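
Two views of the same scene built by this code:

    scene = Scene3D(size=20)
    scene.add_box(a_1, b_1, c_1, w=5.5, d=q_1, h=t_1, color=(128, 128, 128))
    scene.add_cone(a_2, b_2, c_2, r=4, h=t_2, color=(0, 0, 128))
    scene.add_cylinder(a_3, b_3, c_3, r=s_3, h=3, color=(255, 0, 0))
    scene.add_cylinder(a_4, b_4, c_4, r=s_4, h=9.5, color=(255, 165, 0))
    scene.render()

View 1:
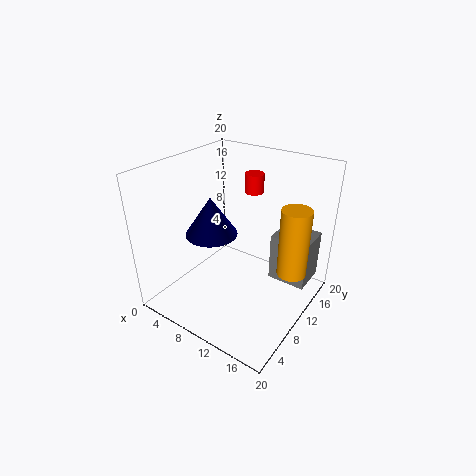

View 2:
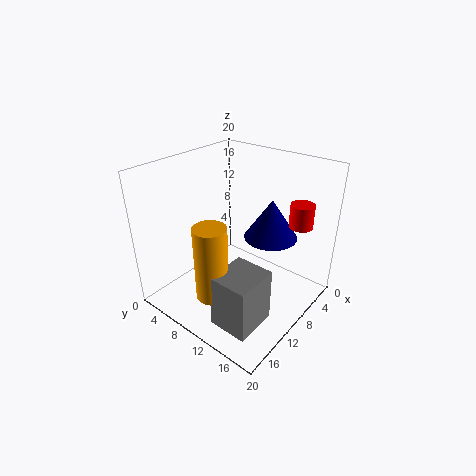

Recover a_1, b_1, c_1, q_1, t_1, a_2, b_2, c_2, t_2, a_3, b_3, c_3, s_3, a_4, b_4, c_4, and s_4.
a_1 = 13.5, b_1 = 13, c_1 = 3, q_1 = 5, t_1 = 7, a_2 = 4, b_2 = 11.5, c_2 = 8, t_2 = 6, a_3 = 7.5, b_3 = 18, c_3 = 13.5, s_3 = 1.5, a_4 = 17.5, b_4 = 12, c_4 = 6, s_4 = 2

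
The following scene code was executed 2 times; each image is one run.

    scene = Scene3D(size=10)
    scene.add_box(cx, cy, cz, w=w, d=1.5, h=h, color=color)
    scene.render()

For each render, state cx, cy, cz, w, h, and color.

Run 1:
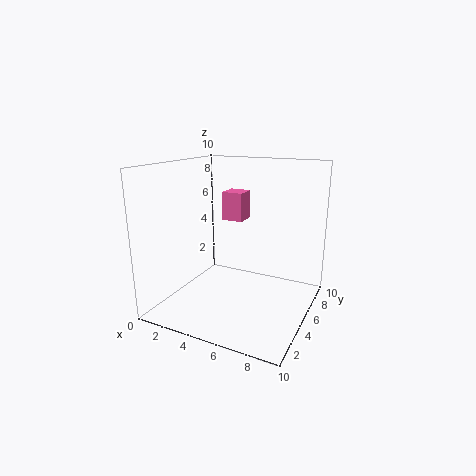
cx = 3.5, cy = 5.5, cz = 6, w = 1.5, h = 2, color = 'hotpink'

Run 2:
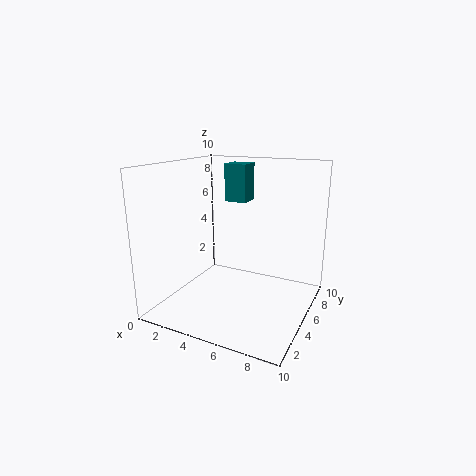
cx = 4, cy = 5, cz = 7.5, w = 1.5, h = 2.5, color = 'teal'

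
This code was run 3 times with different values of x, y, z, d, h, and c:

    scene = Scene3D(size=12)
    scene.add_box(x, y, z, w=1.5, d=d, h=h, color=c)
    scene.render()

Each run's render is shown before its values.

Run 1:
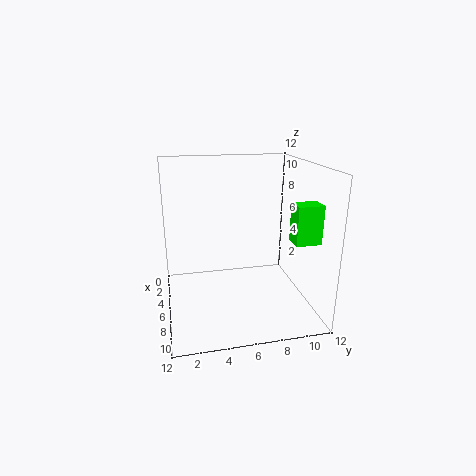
x = 8.5; y = 9.5; z = 6.5; d = 2; h = 3; c = 'lime'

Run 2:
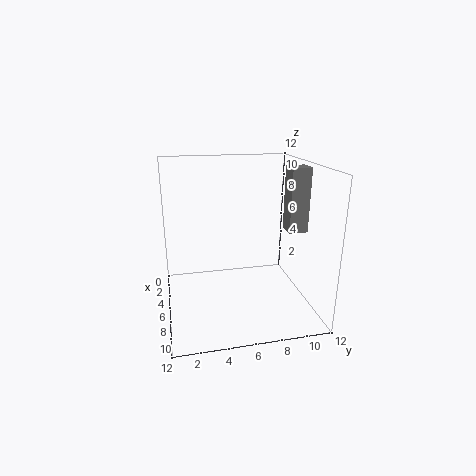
x = 7; y = 9.5; z = 7; d = 1.5; h = 5; c = 'gray'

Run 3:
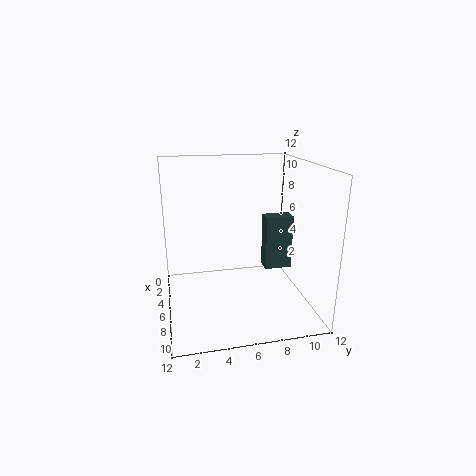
x = 3; y = 9; z = 2; d = 2.5; h = 5; c = 'darkslategray'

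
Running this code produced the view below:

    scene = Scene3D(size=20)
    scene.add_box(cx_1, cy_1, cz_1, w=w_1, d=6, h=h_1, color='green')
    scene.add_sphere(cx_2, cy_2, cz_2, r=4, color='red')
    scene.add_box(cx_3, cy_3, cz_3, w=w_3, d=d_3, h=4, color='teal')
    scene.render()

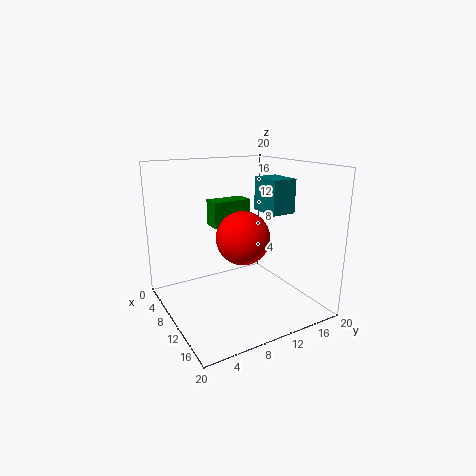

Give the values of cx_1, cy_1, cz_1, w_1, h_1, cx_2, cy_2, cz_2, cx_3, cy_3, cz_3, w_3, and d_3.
cx_1 = 2
cy_1 = 9
cz_1 = 10
w_1 = 3
h_1 = 4
cx_2 = 8
cy_2 = 12
cz_2 = 9
cx_3 = 14
cy_3 = 10
cz_3 = 15
w_3 = 4
d_3 = 3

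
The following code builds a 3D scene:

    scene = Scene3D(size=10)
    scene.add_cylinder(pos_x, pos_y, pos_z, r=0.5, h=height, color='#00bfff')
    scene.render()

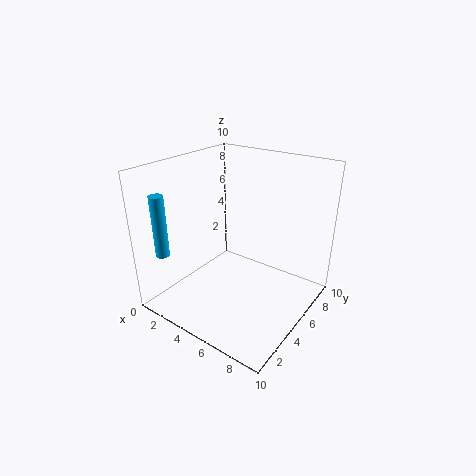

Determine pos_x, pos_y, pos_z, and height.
pos_x = 0.5, pos_y = 2, pos_z = 3.5, height = 4.5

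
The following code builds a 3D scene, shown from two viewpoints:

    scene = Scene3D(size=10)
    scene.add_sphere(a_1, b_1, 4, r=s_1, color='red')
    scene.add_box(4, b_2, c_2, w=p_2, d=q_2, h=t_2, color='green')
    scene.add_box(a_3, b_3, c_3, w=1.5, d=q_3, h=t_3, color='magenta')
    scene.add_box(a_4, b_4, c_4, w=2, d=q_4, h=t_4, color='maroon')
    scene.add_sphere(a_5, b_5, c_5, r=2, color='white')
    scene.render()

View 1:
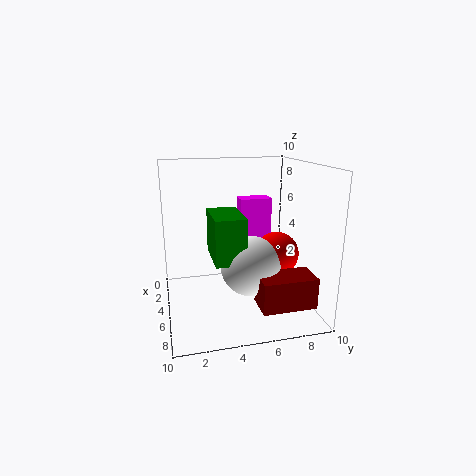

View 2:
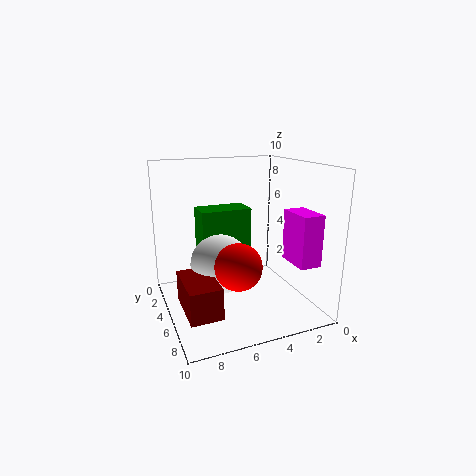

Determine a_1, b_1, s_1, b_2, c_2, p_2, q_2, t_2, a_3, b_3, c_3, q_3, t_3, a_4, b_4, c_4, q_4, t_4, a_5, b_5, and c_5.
a_1 = 6, b_1 = 7.5, s_1 = 1.5, b_2 = 3, c_2 = 4, p_2 = 3.5, q_2 = 2, t_2 = 3, a_3 = 0.5, b_3 = 6, c_3 = 3.5, q_3 = 2.5, t_3 = 3.5, a_4 = 7.5, b_4 = 5.5, c_4 = 1.5, q_4 = 3.5, t_4 = 2, a_5 = 6.5, b_5 = 5.5, c_5 = 3.5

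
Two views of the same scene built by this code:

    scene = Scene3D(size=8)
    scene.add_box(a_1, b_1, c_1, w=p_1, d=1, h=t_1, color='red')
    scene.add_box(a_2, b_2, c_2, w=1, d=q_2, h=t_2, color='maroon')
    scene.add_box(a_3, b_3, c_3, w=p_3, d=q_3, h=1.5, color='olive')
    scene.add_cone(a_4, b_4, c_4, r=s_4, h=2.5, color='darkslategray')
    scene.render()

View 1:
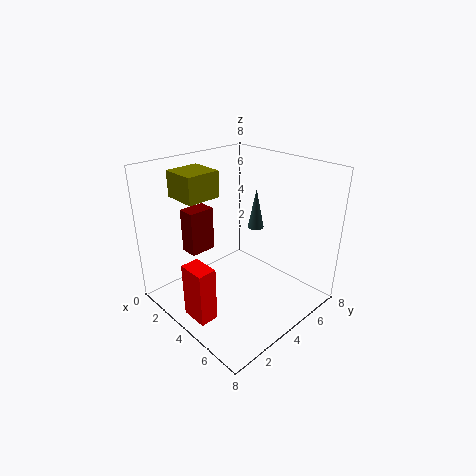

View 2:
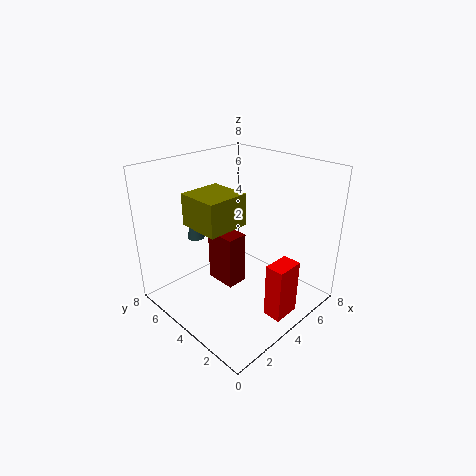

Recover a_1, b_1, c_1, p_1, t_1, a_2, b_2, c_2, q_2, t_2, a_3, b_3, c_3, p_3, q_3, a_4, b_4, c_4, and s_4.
a_1 = 3.5; b_1 = 0.5; c_1 = 0.5; p_1 = 1.5; t_1 = 3; a_2 = 1.5; b_2 = 2; c_2 = 3; q_2 = 1.5; t_2 = 2.5; a_3 = 0.5; b_3 = 2; c_3 = 6; p_3 = 2; q_3 = 2; a_4 = 3; b_4 = 6.5; c_4 = 3.5; s_4 = 0.5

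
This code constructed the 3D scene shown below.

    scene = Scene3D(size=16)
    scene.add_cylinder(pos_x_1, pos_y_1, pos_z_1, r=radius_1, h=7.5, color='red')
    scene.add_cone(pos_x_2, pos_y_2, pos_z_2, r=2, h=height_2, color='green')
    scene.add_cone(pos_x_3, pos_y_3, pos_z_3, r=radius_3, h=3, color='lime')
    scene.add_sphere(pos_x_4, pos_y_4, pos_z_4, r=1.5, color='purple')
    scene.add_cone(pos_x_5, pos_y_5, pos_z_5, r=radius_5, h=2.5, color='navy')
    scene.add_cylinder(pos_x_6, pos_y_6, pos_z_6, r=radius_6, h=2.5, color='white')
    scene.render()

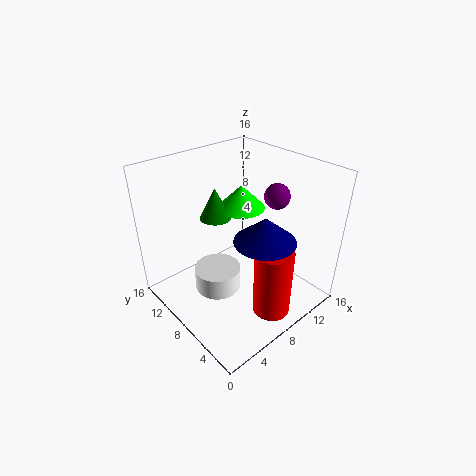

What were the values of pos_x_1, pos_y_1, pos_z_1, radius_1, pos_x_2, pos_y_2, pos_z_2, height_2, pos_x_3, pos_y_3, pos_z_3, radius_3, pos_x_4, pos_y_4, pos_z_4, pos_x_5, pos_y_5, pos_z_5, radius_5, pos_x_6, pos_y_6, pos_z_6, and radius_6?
pos_x_1 = 8; pos_y_1 = 2.5; pos_z_1 = 1.5; radius_1 = 2; pos_x_2 = 9.5; pos_y_2 = 14; pos_z_2 = 7.5; height_2 = 4; pos_x_3 = 12.5; pos_y_3 = 12.5; pos_z_3 = 8.5; radius_3 = 3; pos_x_4 = 13.5; pos_y_4 = 7.5; pos_z_4 = 11.5; pos_x_5 = 7; pos_y_5 = 3; pos_z_5 = 10.5; radius_5 = 3; pos_x_6 = 5; pos_y_6 = 8; pos_z_6 = 3; radius_6 = 2.5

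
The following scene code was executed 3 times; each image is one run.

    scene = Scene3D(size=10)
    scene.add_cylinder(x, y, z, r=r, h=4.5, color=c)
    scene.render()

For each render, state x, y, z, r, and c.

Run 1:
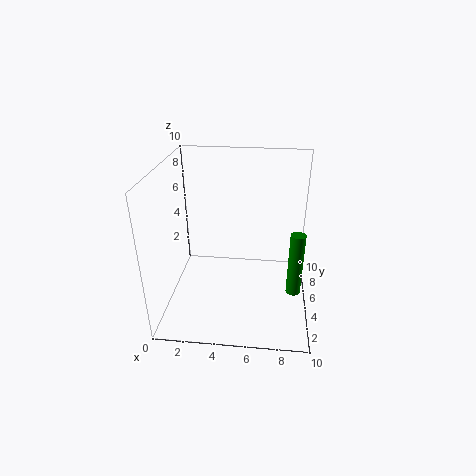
x = 9; y = 4; z = 1.5; r = 0.5; c = 'green'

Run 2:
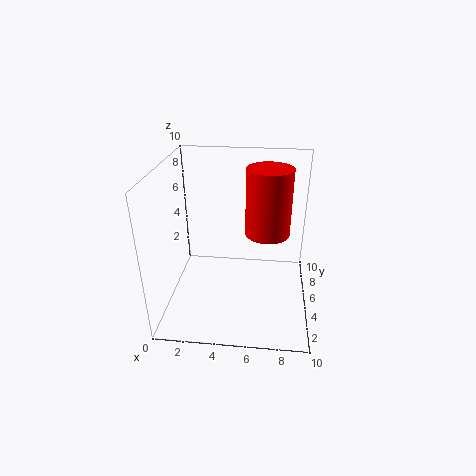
x = 7; y = 5; z = 5.5; r = 1.5; c = 'red'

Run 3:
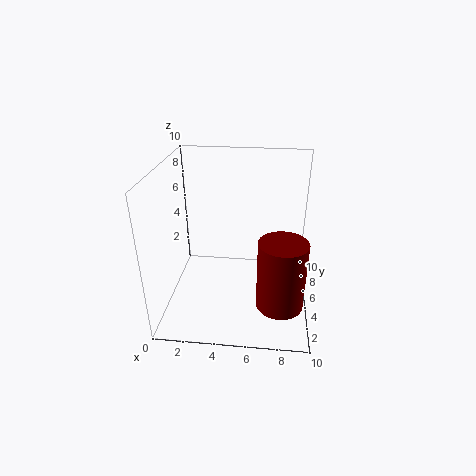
x = 8; y = 2; z = 2; r = 1.5; c = 'maroon'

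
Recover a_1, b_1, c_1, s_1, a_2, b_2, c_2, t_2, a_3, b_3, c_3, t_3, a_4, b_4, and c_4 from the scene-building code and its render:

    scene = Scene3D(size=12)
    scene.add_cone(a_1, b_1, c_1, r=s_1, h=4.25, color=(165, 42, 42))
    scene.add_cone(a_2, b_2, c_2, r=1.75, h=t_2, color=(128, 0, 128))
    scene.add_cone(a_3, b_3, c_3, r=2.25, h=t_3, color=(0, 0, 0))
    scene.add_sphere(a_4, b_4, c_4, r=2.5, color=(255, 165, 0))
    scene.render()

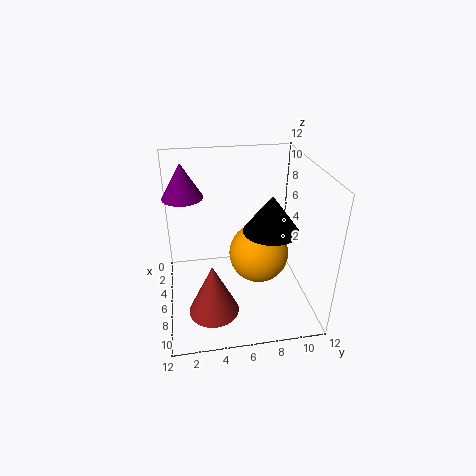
a_1 = 9; b_1 = 3.5; c_1 = 1.25; s_1 = 2; a_2 = 3.25; b_2 = 1.75; c_2 = 8.75; t_2 = 3; a_3 = 7; b_3 = 8.5; c_3 = 7; t_3 = 3; a_4 = 6.25; b_4 = 7.75; c_4 = 4.5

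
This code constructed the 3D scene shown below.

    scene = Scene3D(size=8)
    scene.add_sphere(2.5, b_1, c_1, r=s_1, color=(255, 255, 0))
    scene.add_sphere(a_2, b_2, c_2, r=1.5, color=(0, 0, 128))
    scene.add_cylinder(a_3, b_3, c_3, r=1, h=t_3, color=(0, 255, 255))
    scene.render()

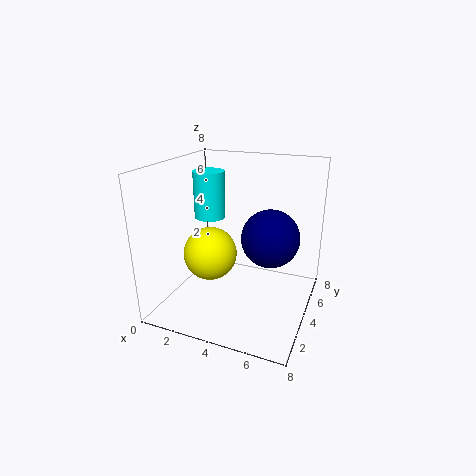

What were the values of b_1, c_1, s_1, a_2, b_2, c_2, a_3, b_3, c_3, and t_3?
b_1 = 3.5; c_1 = 3; s_1 = 1.5; a_2 = 6; b_2 = 3.5; c_2 = 4.5; a_3 = 1; b_3 = 6.5; c_3 = 4; t_3 = 3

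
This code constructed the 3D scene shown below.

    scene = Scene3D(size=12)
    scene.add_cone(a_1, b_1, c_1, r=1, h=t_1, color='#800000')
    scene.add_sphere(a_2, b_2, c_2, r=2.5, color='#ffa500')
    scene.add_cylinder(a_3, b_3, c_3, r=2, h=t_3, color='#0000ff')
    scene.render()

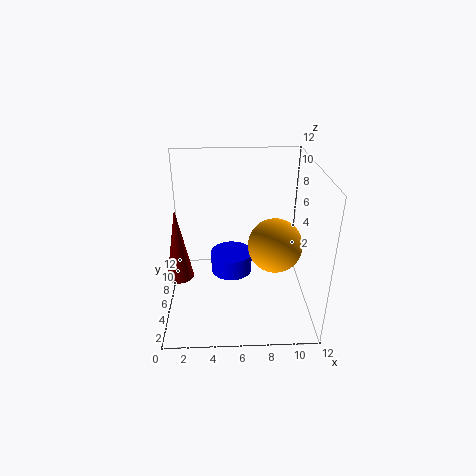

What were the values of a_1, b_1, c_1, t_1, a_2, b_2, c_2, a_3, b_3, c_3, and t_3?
a_1 = 1.5, b_1 = 3, c_1 = 4.5, t_1 = 5.5, a_2 = 9.5, b_2 = 8, c_2 = 4, a_3 = 5.5, b_3 = 9.5, c_3 = 0.5, t_3 = 2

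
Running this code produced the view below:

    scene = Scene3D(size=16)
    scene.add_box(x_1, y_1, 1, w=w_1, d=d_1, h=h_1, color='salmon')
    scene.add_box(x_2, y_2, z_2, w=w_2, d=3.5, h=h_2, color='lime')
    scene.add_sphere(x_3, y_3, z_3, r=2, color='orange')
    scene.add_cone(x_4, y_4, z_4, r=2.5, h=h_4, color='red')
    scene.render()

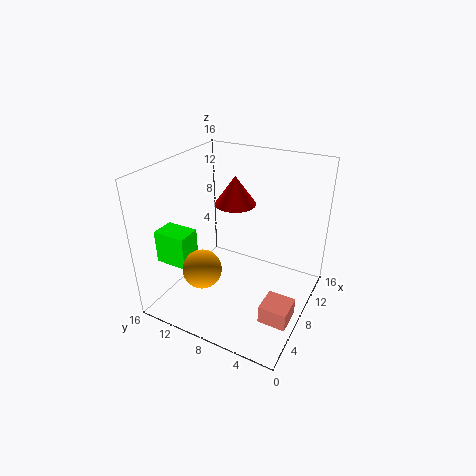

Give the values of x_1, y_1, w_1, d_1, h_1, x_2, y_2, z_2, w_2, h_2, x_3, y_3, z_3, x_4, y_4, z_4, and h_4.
x_1 = 4; y_1 = 0.5; w_1 = 3; d_1 = 3; h_1 = 2; x_2 = 2; y_2 = 11; z_2 = 6.5; w_2 = 2.5; h_2 = 3.5; x_3 = 3; y_3 = 9.5; z_3 = 6.5; x_4 = 12; y_4 = 10.5; z_4 = 10; h_4 = 3.5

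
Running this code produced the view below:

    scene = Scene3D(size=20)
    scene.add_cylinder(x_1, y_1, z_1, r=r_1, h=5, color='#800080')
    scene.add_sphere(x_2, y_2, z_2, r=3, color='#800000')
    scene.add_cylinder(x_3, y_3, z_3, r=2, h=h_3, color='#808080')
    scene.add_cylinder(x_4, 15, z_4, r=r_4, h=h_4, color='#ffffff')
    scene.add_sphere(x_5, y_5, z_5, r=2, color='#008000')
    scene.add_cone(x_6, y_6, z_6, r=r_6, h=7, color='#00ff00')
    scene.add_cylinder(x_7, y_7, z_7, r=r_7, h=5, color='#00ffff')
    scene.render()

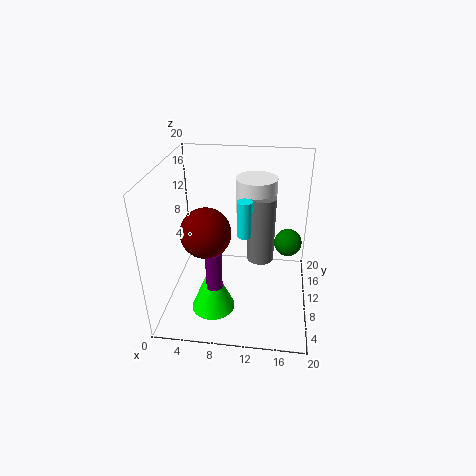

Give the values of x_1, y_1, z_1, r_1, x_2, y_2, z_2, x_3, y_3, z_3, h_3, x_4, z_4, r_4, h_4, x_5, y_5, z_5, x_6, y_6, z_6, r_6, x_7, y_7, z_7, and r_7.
x_1 = 8; y_1 = 3; z_1 = 7; r_1 = 1; x_2 = 7; y_2 = 4; z_2 = 14; x_3 = 13; y_3 = 13; z_3 = 5; h_3 = 10; x_4 = 12; z_4 = 12; r_4 = 3; h_4 = 5; x_5 = 17; y_5 = 13; z_5 = 8; x_6 = 7; y_6 = 6; z_6 = 1; r_6 = 3; x_7 = 11; y_7 = 9; z_7 = 11; r_7 = 1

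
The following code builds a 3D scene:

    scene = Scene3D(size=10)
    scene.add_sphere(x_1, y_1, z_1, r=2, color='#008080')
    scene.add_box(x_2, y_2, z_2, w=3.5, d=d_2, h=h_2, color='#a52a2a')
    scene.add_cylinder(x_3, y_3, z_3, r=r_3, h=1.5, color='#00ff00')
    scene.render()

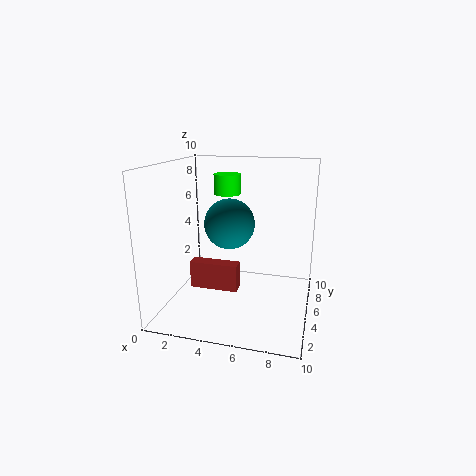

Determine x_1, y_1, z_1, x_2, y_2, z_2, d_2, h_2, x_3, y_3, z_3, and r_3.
x_1 = 3.5
y_1 = 8
z_1 = 5
x_2 = 1.5
y_2 = 4.5
z_2 = 1
d_2 = 1
h_2 = 2
x_3 = 3.5
y_3 = 7.5
z_3 = 7.5
r_3 = 1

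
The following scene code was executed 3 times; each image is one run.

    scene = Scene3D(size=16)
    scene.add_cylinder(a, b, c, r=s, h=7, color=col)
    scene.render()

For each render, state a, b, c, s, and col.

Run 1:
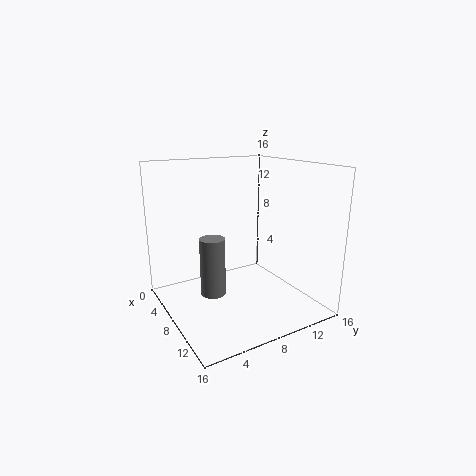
a = 5.5; b = 6; c = 0.5; s = 1.5; col = 'gray'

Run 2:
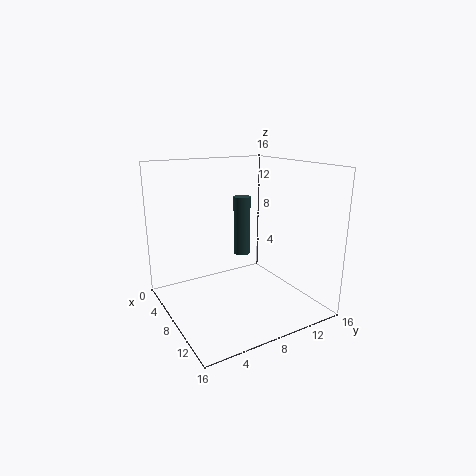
a = 5.5; b = 10; c = 5; s = 1; col = 'darkslategray'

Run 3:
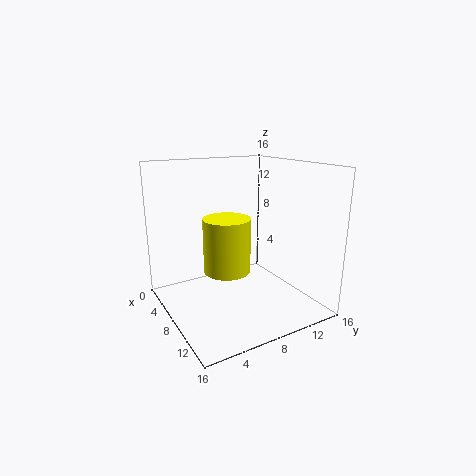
a = 3.5; b = 9; c = 2; s = 3; col = 'yellow'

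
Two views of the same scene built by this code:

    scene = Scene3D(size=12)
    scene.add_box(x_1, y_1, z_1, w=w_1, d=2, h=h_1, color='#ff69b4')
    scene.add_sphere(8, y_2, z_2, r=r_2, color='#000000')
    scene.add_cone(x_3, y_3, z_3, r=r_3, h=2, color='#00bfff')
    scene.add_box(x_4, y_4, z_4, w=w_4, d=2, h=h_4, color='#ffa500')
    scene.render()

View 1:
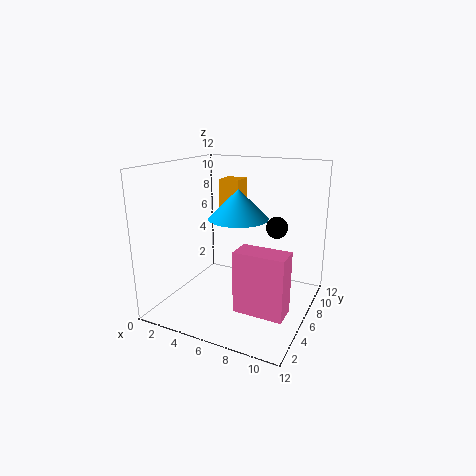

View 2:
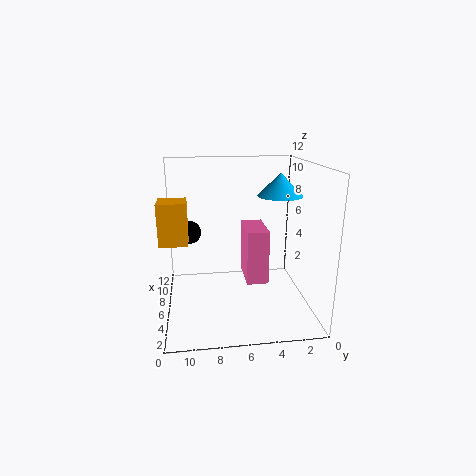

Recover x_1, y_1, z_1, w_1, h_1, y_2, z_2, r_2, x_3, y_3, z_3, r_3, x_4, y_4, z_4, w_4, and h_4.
x_1 = 7
y_1 = 3
z_1 = 1
w_1 = 4
h_1 = 5
y_2 = 10
z_2 = 6
r_2 = 1
x_3 = 8
y_3 = 2
z_3 = 9
r_3 = 2
x_4 = 2
y_4 = 10
z_4 = 7
w_4 = 2
h_4 = 3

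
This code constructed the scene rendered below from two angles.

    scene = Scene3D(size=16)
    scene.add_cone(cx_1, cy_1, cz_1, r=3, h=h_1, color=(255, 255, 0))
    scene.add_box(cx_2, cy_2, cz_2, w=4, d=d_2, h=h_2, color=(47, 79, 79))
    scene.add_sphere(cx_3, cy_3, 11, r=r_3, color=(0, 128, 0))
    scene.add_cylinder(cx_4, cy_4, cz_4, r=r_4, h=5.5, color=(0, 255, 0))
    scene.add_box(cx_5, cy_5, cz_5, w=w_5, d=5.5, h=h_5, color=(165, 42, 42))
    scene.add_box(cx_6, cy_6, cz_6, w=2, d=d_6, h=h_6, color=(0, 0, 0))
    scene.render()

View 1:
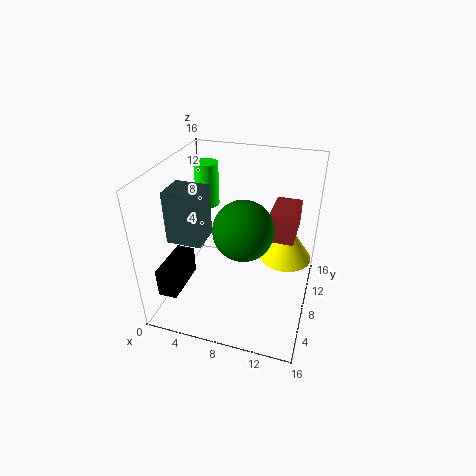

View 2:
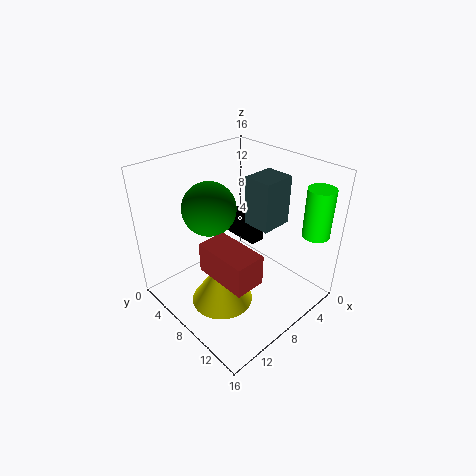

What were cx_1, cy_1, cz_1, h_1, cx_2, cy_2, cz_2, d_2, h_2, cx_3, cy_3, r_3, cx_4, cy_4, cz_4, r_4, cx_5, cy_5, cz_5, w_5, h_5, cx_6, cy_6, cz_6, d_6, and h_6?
cx_1 = 13, cy_1 = 11, cz_1 = 4.5, h_1 = 4.5, cx_2 = 0.5, cy_2 = 5.5, cz_2 = 7.5, d_2 = 3.5, h_2 = 6, cx_3 = 9.5, cy_3 = 5, r_3 = 3, cx_4 = 2, cy_4 = 14, cz_4 = 8.5, r_4 = 1.5, cx_5 = 11, cy_5 = 9, cz_5 = 7.5, w_5 = 3, h_5 = 3, cx_6 = 1.5, cy_6 = 1, cz_6 = 4, d_6 = 5, h_6 = 3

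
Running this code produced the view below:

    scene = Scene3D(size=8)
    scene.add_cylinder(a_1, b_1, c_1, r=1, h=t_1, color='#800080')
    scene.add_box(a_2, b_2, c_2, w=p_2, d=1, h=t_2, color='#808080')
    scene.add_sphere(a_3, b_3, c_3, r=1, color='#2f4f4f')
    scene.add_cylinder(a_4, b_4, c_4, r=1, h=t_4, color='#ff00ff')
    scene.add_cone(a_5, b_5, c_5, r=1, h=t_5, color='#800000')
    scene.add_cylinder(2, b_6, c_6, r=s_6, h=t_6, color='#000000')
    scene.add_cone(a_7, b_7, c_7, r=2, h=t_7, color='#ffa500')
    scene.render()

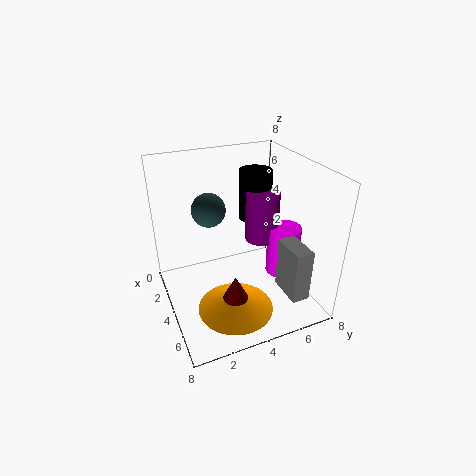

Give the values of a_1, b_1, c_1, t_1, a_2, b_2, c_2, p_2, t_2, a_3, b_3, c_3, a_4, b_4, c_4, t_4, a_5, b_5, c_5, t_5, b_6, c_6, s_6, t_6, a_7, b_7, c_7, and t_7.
a_1 = 3
b_1 = 6
c_1 = 3
t_1 = 3
a_2 = 5
b_2 = 6
c_2 = 1
p_2 = 2
t_2 = 3
a_3 = 2
b_3 = 3
c_3 = 5
a_4 = 4
b_4 = 7
c_4 = 1
t_4 = 3
a_5 = 6
b_5 = 3
c_5 = 1
t_5 = 2
b_6 = 6
c_6 = 4
s_6 = 1
t_6 = 3
a_7 = 6
b_7 = 3
c_7 = 1
t_7 = 1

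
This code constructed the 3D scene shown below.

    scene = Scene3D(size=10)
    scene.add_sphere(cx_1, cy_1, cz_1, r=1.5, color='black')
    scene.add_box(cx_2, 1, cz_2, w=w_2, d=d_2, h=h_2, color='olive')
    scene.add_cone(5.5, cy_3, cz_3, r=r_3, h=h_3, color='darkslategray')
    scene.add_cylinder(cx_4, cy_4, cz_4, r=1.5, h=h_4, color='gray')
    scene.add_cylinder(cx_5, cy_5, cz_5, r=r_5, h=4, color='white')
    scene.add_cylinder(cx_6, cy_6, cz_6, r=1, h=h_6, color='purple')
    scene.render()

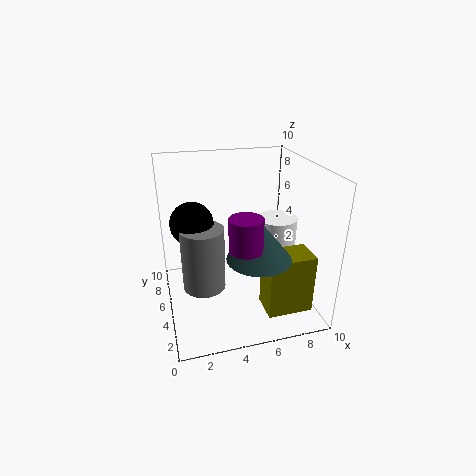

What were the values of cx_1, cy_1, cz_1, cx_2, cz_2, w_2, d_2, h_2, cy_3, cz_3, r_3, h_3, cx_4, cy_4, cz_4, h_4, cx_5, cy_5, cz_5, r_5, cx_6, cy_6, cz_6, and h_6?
cx_1 = 2
cy_1 = 6
cz_1 = 6
cx_2 = 6
cz_2 = 1
w_2 = 3
d_2 = 2
h_2 = 4
cy_3 = 2
cz_3 = 5
r_3 = 2
h_3 = 2.5
cx_4 = 2.5
cy_4 = 5
cz_4 = 1.5
h_4 = 4.5
cx_5 = 8.5
cy_5 = 6.5
cz_5 = 1.5
r_5 = 1.5
cx_6 = 4.5
cy_6 = 1.5
cz_6 = 6
h_6 = 2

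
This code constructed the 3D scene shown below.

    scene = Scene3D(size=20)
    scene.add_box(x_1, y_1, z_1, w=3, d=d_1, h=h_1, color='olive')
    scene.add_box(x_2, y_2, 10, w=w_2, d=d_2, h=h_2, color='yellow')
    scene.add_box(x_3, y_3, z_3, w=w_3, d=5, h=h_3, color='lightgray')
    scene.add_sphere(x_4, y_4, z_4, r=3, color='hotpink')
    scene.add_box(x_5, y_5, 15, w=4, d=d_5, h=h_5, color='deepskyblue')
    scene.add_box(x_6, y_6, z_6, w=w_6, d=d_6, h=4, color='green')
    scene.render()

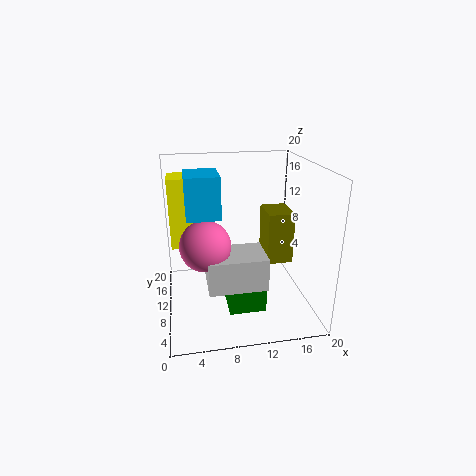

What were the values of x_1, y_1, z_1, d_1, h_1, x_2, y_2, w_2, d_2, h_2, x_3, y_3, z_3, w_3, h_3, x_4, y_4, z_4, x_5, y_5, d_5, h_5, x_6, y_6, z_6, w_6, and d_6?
x_1 = 12; y_1 = 2; z_1 = 10; d_1 = 4; h_1 = 6; x_2 = 1; y_2 = 8; w_2 = 3; d_2 = 4; h_2 = 9; x_3 = 5; y_3 = 1; z_3 = 7; w_3 = 7; h_3 = 4; x_4 = 5; y_4 = 4; z_4 = 12; x_5 = 3; y_5 = 4; d_5 = 5; h_5 = 5; x_6 = 8; y_6 = 5; z_6 = 1; w_6 = 5; d_6 = 5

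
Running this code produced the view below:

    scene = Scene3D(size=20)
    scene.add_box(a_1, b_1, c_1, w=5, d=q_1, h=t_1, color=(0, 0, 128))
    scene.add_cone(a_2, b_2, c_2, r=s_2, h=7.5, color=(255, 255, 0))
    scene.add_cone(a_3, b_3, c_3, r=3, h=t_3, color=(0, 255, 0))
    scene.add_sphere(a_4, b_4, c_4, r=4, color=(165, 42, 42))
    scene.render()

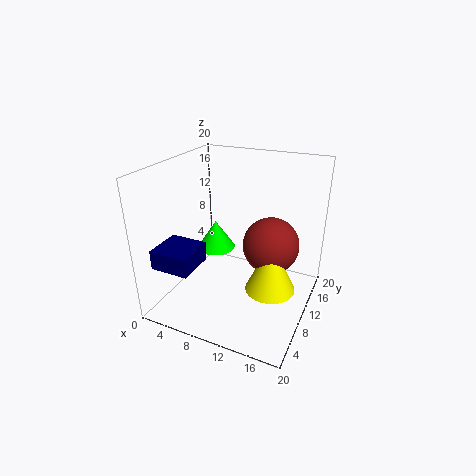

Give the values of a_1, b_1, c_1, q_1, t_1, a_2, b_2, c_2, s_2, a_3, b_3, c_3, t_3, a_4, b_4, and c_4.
a_1 = 2.5; b_1 = 0.5; c_1 = 8.5; q_1 = 5; t_1 = 2.5; a_2 = 15; b_2 = 10; c_2 = 3; s_2 = 3.5; a_3 = 4; b_3 = 14.5; c_3 = 5; t_3 = 4.5; a_4 = 14; b_4 = 12.5; c_4 = 8.5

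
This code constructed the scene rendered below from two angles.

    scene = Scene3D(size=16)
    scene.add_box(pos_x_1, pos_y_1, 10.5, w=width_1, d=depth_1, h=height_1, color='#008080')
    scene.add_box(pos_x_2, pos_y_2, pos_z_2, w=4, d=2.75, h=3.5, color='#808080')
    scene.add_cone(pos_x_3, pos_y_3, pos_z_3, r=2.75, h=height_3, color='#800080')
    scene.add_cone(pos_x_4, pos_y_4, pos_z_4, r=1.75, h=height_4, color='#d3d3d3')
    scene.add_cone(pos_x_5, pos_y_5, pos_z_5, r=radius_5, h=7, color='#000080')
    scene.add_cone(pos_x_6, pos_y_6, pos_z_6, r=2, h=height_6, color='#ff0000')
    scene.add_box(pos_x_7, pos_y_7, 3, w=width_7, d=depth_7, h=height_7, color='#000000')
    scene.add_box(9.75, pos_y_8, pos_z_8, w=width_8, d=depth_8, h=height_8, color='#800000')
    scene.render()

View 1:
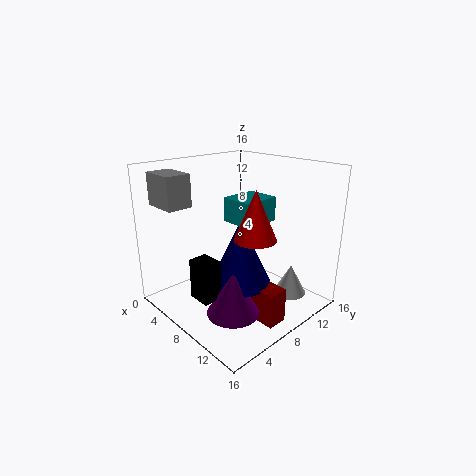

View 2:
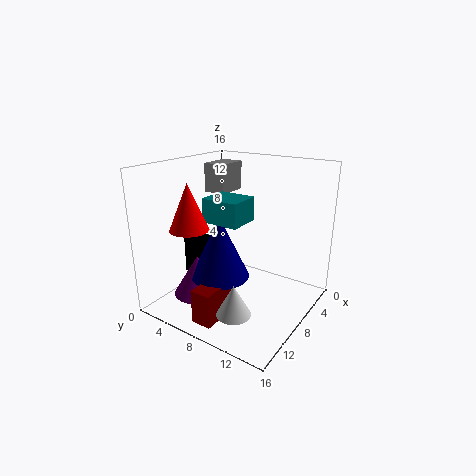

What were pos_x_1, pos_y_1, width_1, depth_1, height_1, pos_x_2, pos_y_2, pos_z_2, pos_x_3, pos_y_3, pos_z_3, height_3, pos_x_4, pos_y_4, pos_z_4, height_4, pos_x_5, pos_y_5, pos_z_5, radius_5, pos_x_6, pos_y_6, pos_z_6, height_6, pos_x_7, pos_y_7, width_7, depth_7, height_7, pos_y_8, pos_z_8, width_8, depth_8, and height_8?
pos_x_1 = 8, pos_y_1 = 6, width_1 = 3.5, depth_1 = 4, height_1 = 2.5, pos_x_2 = 1.25, pos_y_2 = 1.25, pos_z_2 = 11.75, pos_x_3 = 11, pos_y_3 = 4.5, pos_z_3 = 1.5, height_3 = 4.5, pos_x_4 = 13.25, pos_y_4 = 11, pos_z_4 = 2.25, height_4 = 3.25, pos_x_5 = 9.75, pos_y_5 = 6.75, pos_z_5 = 3.75, radius_5 = 3.25, pos_x_6 = 13, pos_y_6 = 5.5, pos_z_6 = 10, height_6 = 4.75, pos_x_7 = 7.5, pos_y_7 = 1.75, width_7 = 2.5, depth_7 = 2, height_7 = 4.25, pos_y_8 = 6.5, pos_z_8 = 0.25, width_8 = 4.75, depth_8 = 2.25, height_8 = 3.75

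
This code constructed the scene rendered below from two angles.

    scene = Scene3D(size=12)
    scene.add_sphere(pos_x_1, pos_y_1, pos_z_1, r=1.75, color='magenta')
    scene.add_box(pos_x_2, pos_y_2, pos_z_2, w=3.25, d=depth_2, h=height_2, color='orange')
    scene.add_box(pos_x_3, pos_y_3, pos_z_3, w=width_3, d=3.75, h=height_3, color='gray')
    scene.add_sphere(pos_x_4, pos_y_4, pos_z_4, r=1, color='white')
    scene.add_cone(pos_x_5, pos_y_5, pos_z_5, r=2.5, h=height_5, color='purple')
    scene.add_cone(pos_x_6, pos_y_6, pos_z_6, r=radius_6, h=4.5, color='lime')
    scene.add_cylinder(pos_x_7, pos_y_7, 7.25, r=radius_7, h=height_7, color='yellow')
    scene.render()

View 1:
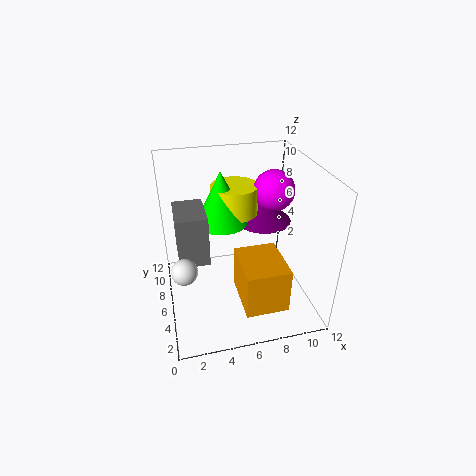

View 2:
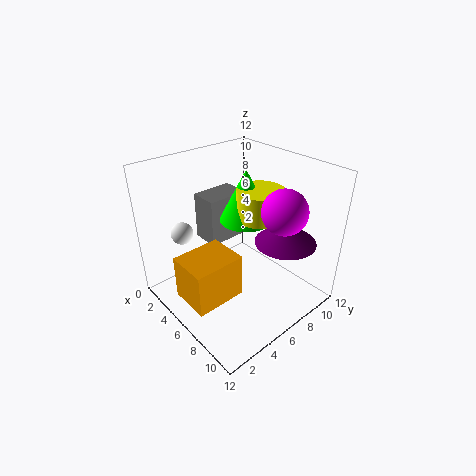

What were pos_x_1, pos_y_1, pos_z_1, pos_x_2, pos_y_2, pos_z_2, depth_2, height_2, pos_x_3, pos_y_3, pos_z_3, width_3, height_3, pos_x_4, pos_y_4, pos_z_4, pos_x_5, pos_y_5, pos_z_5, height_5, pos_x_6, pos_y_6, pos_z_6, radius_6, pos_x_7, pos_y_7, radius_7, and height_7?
pos_x_1 = 9.5, pos_y_1 = 7.5, pos_z_1 = 9.25, pos_x_2 = 5.25, pos_y_2 = 0.25, pos_z_2 = 2.75, depth_2 = 4, height_2 = 3.5, pos_x_3 = 1, pos_y_3 = 5.25, pos_z_3 = 4.25, width_3 = 2.5, height_3 = 4.25, pos_x_4 = 1.25, pos_y_4 = 3.5, pos_z_4 = 5.25, pos_x_5 = 9, pos_y_5 = 8.5, pos_z_5 = 6, height_5 = 2, pos_x_6 = 5, pos_y_6 = 7.75, pos_z_6 = 6.75, radius_6 = 2.25, pos_x_7 = 6.25, pos_y_7 = 8.25, radius_7 = 2, height_7 = 2.5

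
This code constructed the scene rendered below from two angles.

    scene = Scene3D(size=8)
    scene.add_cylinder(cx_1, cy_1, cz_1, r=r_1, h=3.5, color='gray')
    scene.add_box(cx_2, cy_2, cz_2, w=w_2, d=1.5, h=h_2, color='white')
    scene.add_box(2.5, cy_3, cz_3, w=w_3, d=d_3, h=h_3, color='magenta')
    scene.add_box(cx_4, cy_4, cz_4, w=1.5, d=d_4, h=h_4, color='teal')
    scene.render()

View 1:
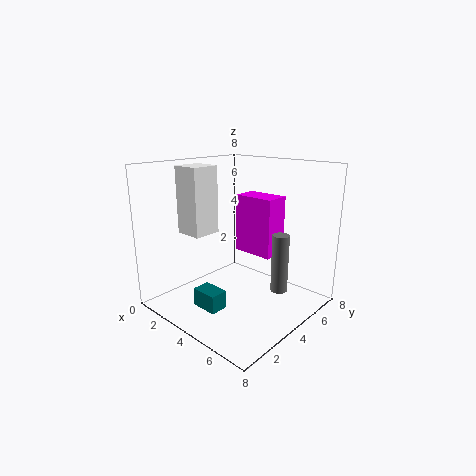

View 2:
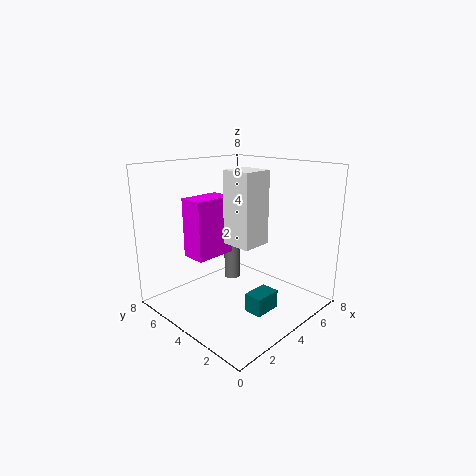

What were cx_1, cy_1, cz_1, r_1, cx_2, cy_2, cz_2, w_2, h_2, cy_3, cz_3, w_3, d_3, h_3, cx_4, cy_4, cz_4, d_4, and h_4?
cx_1 = 5.5; cy_1 = 6; cz_1 = 0.5; r_1 = 0.5; cx_2 = 2; cy_2 = 1.5; cz_2 = 4.5; w_2 = 1.5; h_2 = 3.5; cy_3 = 5.5; cz_3 = 2.5; w_3 = 2.5; d_3 = 1.5; h_3 = 3.5; cx_4 = 3; cy_4 = 1.5; cz_4 = 0.5; d_4 = 1; h_4 = 1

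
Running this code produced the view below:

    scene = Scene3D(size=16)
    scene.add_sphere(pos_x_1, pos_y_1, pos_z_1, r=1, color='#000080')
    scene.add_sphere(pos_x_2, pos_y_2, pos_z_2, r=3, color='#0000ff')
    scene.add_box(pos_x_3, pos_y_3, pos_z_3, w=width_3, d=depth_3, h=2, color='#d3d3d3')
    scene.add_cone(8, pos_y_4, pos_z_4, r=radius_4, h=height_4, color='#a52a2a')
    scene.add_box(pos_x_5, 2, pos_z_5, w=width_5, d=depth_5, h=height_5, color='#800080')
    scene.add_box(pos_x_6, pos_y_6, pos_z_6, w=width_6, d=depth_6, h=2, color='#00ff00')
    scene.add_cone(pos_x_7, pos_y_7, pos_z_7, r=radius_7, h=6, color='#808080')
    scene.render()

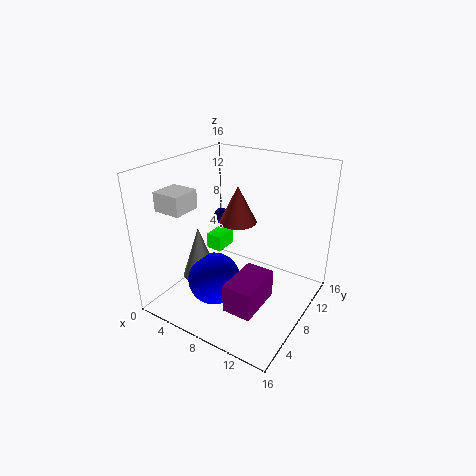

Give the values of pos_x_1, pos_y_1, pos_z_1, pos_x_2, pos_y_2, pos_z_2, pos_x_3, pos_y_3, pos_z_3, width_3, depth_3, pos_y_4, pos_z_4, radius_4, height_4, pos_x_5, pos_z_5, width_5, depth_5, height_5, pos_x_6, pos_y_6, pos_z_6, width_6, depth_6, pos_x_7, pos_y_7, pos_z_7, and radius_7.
pos_x_1 = 3, pos_y_1 = 12, pos_z_1 = 8, pos_x_2 = 6, pos_y_2 = 6, pos_z_2 = 3, pos_x_3 = 2, pos_y_3 = 2, pos_z_3 = 12, width_3 = 3, depth_3 = 3, pos_y_4 = 8, pos_z_4 = 10, radius_4 = 2, height_4 = 4, pos_x_5 = 10, pos_z_5 = 3, width_5 = 3, depth_5 = 5, height_5 = 3, pos_x_6 = 2, pos_y_6 = 10, pos_z_6 = 4, width_6 = 2, depth_6 = 3, pos_x_7 = 4, pos_y_7 = 6, pos_z_7 = 3, radius_7 = 2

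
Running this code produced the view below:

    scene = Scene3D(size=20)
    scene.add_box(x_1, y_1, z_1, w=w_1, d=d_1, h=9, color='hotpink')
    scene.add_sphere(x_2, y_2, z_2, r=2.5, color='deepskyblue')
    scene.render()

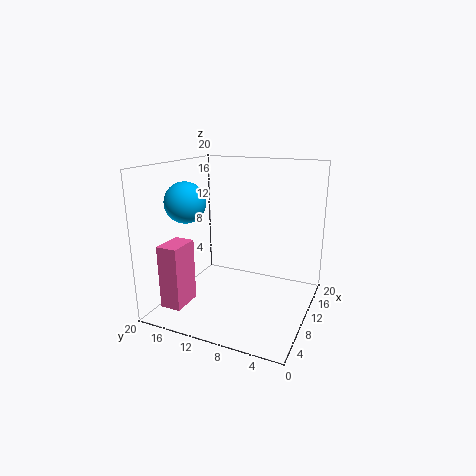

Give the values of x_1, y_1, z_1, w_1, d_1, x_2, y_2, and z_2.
x_1 = 3.5
y_1 = 16
z_1 = 0.5
w_1 = 4.5
d_1 = 3
x_2 = 3.5
y_2 = 14
z_2 = 16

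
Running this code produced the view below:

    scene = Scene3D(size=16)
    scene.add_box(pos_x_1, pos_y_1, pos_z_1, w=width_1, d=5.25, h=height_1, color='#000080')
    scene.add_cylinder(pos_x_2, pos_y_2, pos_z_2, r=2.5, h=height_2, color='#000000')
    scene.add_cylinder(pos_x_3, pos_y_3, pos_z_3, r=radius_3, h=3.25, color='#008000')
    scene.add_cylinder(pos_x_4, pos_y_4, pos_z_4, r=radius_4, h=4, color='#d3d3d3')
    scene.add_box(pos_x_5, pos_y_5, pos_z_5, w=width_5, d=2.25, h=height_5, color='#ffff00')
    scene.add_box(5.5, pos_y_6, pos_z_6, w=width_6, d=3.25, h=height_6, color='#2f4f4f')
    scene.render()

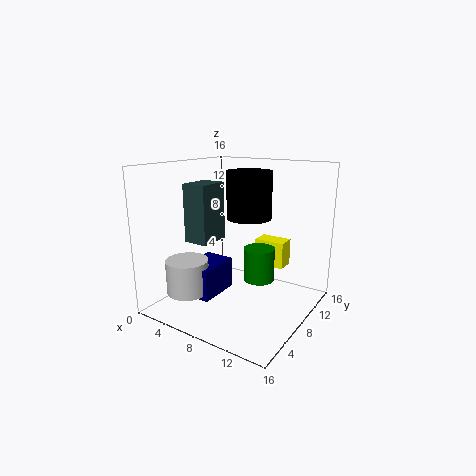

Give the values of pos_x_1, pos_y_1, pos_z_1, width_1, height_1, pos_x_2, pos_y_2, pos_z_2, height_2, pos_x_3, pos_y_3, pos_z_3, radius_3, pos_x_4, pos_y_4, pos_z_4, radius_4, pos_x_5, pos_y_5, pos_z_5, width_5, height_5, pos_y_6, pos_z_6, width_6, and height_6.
pos_x_1 = 1.75, pos_y_1 = 5.25, pos_z_1 = 0.5, width_1 = 3.75, height_1 = 3.75, pos_x_2 = 8.5, pos_y_2 = 9.5, pos_z_2 = 10, height_2 = 5.25, pos_x_3 = 12.25, pos_y_3 = 5.25, pos_z_3 = 5.25, radius_3 = 1.5, pos_x_4 = 2.5, pos_y_4 = 5.5, pos_z_4 = 1, radius_4 = 2.5, pos_x_5 = 7.5, pos_y_5 = 12.75, pos_z_5 = 3.25, width_5 = 3.75, height_5 = 3.25, pos_y_6 = 2.25, pos_z_6 = 8.75, width_6 = 2.5, height_6 = 5.75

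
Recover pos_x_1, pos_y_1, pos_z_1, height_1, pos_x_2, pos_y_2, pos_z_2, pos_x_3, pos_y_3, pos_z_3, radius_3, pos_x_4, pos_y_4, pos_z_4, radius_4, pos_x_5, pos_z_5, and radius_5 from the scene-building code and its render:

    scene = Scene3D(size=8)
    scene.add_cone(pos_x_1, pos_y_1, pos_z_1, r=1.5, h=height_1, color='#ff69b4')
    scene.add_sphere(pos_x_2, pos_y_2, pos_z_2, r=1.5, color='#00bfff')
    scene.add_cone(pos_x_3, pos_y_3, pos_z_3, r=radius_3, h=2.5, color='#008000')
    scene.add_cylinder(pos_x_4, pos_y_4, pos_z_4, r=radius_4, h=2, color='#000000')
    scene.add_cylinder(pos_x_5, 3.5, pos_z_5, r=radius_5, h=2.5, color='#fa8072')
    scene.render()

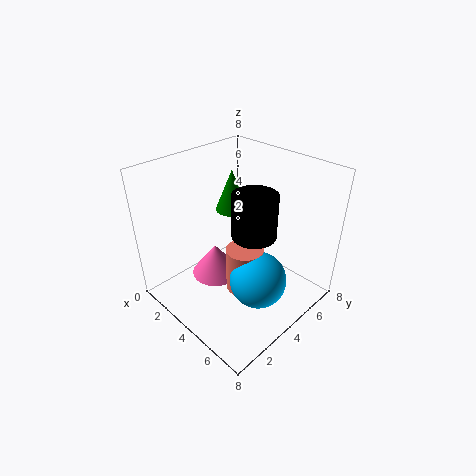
pos_x_1 = 2; pos_y_1 = 4; pos_z_1 = 0.5; height_1 = 2; pos_x_2 = 6; pos_y_2 = 3.5; pos_z_2 = 2.5; pos_x_3 = 2; pos_y_3 = 5.5; pos_z_3 = 4.5; radius_3 = 1; pos_x_4 = 6.5; pos_y_4 = 2.5; pos_z_4 = 6; radius_4 = 1; pos_x_5 = 5; pos_z_5 = 1.5; radius_5 = 1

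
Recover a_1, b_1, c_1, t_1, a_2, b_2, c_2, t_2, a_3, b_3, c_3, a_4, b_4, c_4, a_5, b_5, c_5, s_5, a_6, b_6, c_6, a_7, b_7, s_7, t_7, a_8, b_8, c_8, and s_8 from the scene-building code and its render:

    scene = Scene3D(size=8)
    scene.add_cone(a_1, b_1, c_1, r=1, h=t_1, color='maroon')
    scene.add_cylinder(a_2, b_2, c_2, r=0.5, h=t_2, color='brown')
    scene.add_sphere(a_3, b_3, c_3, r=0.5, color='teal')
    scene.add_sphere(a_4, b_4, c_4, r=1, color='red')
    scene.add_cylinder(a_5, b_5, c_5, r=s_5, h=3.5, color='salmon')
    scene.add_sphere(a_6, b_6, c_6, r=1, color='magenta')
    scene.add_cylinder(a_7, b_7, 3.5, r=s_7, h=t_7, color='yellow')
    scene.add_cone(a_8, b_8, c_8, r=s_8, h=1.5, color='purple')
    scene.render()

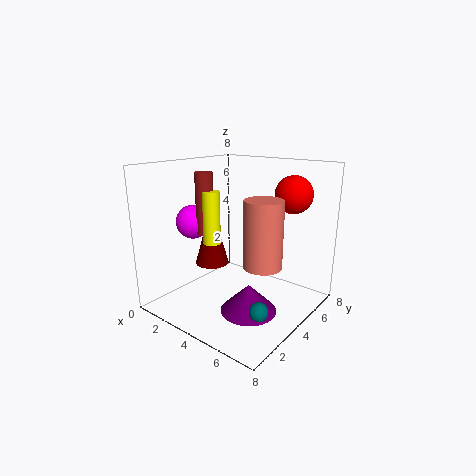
a_1 = 2, b_1 = 4, c_1 = 2, t_1 = 3.5, a_2 = 2, b_2 = 3.5, c_2 = 4, t_2 = 3.5, a_3 = 6.5, b_3 = 2.5, c_3 = 1, a_4 = 6.5, b_4 = 5.5, c_4 = 6.5, a_5 = 6, b_5 = 3.5, c_5 = 3, s_5 = 1, a_6 = 1, b_6 = 3.5, c_6 = 4.5, a_7 = 2.5, b_7 = 3.5, s_7 = 0.5, t_7 = 3, a_8 = 5.5, b_8 = 3, c_8 = 0.5, s_8 = 1.5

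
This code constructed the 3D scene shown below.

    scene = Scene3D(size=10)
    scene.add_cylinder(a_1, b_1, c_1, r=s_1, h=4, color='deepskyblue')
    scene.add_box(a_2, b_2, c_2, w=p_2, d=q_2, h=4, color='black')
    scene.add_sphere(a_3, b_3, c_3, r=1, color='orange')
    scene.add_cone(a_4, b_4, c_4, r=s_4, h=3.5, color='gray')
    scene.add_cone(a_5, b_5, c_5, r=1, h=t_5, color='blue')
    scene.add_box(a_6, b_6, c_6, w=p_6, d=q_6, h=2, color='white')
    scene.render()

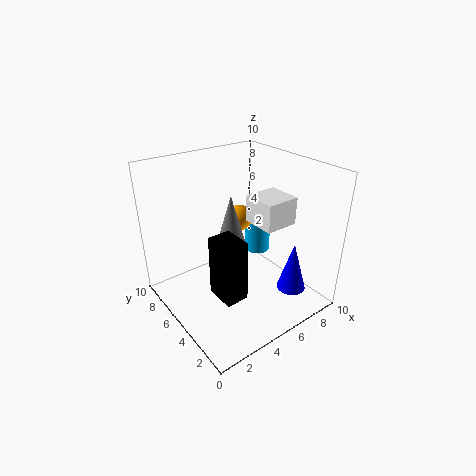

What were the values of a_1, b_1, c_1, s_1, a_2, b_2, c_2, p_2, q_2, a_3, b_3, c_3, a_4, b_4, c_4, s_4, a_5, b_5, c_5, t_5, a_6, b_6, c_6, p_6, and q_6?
a_1 = 8.5, b_1 = 7, c_1 = 2, s_1 = 1, a_2 = 2, b_2 = 2, c_2 = 2.5, p_2 = 1.5, q_2 = 2, a_3 = 7, b_3 = 7.5, c_3 = 5, a_4 = 5.5, b_4 = 6.5, c_4 = 4, s_4 = 1, a_5 = 7.5, b_5 = 2, c_5 = 1.5, t_5 = 3.5, a_6 = 6.5, b_6 = 3.5, c_6 = 5.5, p_6 = 2.5, q_6 = 2.5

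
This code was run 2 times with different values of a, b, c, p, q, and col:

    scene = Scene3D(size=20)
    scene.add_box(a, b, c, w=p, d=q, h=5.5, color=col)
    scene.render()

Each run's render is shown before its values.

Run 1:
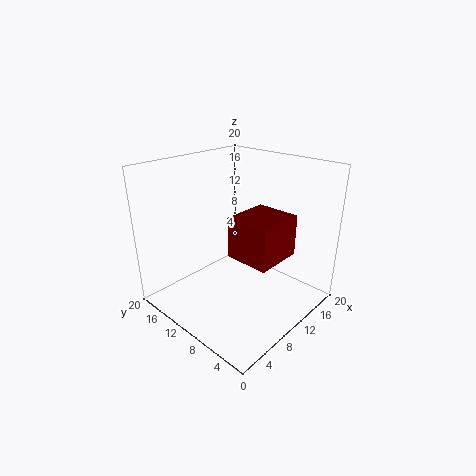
a = 7, b = 3, c = 8.75, p = 6.5, q = 6, col = 'maroon'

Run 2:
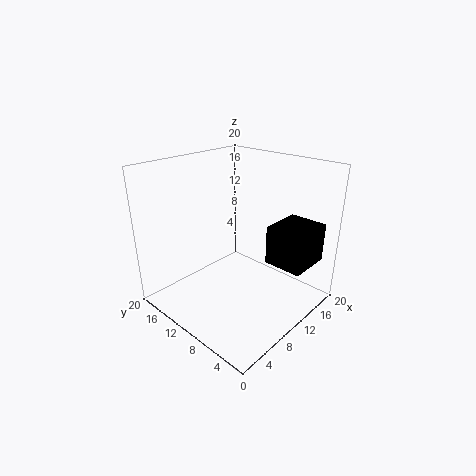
a = 12.5, b = 1.5, c = 6.25, p = 6.25, q = 5.5, col = 'black'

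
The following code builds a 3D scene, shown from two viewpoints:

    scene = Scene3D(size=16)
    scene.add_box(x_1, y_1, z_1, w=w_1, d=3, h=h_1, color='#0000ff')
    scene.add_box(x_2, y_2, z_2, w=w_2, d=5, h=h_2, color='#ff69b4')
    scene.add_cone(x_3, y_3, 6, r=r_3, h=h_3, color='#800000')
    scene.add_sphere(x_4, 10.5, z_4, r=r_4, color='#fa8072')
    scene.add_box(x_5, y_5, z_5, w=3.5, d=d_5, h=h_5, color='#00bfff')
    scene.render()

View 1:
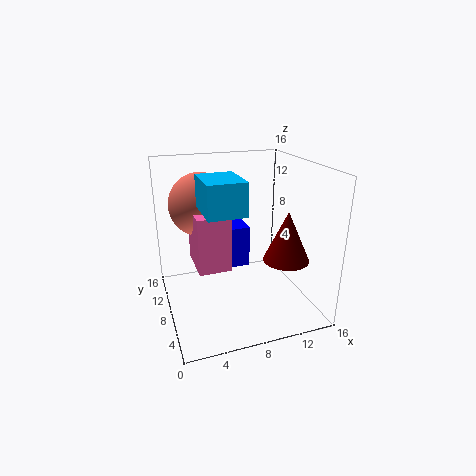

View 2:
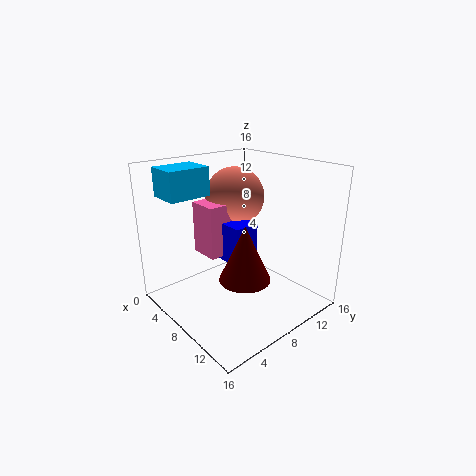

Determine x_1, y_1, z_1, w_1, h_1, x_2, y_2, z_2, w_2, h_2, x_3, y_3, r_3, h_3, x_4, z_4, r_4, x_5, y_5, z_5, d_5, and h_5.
x_1 = 5; y_1 = 7; z_1 = 5; w_1 = 4; h_1 = 4.5; x_2 = 3; y_2 = 5.5; z_2 = 5.5; w_2 = 3.5; h_2 = 6; x_3 = 12.5; y_3 = 5; r_3 = 2.5; h_3 = 5.5; x_4 = 4.5; z_4 = 11.5; r_4 = 3.5; x_5 = 3; y_5 = 1; z_5 = 13; d_5 = 4.5; h_5 = 3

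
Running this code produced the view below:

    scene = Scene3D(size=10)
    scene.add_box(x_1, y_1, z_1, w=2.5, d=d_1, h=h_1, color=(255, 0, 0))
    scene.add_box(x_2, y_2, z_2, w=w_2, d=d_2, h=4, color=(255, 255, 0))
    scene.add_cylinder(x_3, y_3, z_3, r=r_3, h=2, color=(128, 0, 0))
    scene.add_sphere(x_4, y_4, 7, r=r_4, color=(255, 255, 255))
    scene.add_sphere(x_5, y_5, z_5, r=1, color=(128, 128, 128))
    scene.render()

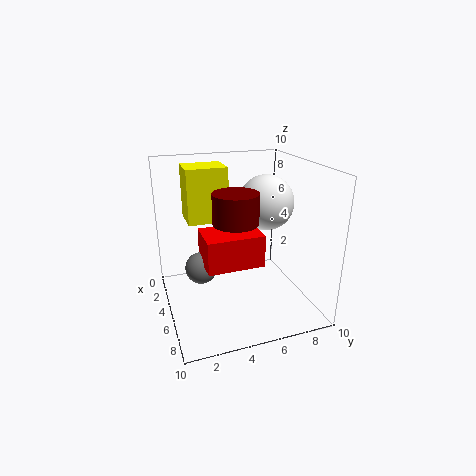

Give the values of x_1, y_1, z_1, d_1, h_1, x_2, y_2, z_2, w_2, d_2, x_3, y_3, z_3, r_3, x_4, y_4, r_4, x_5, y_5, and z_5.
x_1 = 6, y_1 = 2, z_1 = 4.5, d_1 = 3.5, h_1 = 2, x_2 = 0.5, y_2 = 2, z_2 = 5.5, w_2 = 2.5, d_2 = 3, x_3 = 6, y_3 = 4.5, z_3 = 6.5, r_3 = 1.5, x_4 = 4, y_4 = 7.5, r_4 = 2, x_5 = 6.5, y_5 = 2, z_5 = 4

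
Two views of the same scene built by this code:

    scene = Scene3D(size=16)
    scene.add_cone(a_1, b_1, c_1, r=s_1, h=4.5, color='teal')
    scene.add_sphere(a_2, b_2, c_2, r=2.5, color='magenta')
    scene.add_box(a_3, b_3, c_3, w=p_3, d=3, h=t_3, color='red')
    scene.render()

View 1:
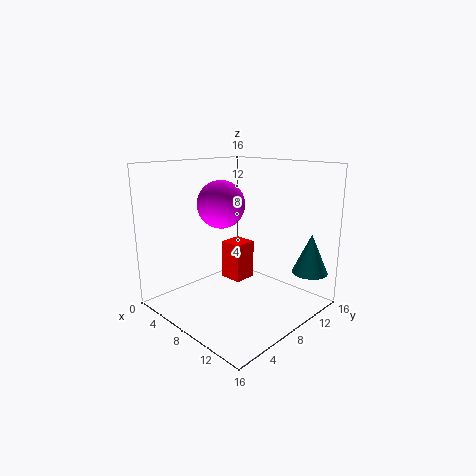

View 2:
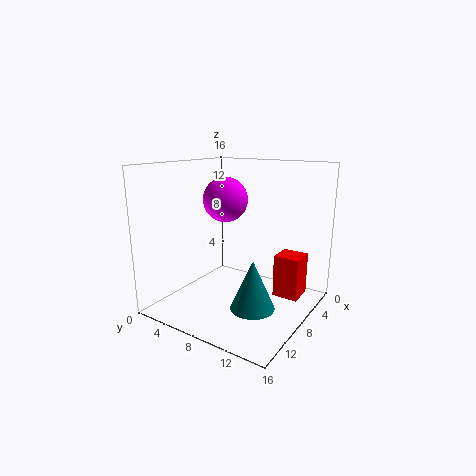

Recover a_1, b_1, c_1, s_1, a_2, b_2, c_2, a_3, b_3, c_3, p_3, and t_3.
a_1 = 14, b_1 = 13.5, c_1 = 4, s_1 = 2, a_2 = 7.5, b_2 = 6, c_2 = 12, a_3 = 2, b_3 = 11, c_3 = 0.5, p_3 = 3, t_3 = 5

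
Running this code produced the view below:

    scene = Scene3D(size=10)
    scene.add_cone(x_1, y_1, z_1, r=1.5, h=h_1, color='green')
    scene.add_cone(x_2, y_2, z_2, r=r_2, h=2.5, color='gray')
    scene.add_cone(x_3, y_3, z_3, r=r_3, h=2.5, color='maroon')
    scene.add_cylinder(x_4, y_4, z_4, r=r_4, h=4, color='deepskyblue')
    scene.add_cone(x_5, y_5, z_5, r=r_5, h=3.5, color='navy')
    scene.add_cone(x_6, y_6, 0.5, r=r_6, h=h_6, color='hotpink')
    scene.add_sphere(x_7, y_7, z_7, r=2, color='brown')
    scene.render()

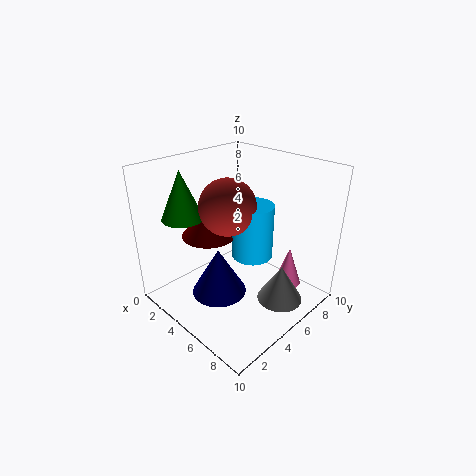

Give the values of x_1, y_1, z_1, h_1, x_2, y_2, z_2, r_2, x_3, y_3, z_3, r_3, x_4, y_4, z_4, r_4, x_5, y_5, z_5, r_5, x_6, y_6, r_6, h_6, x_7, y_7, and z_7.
x_1 = 1.5; y_1 = 3; z_1 = 6; h_1 = 3.5; x_2 = 8.5; y_2 = 5.5; z_2 = 1.5; r_2 = 1.5; x_3 = 2.5; y_3 = 4.5; z_3 = 4.5; r_3 = 2; x_4 = 5; y_4 = 6.5; z_4 = 3; r_4 = 1.5; x_5 = 4; y_5 = 4; z_5 = 0.5; r_5 = 2; x_6 = 7; y_6 = 8.5; r_6 = 1; h_6 = 3; x_7 = 4; y_7 = 5; z_7 = 7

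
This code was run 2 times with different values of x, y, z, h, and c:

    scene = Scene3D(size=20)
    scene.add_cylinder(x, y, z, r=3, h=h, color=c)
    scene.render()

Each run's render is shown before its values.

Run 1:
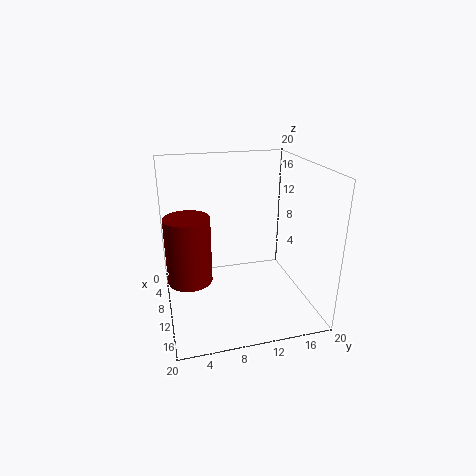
x = 11, y = 3, z = 5, h = 9, c = 'maroon'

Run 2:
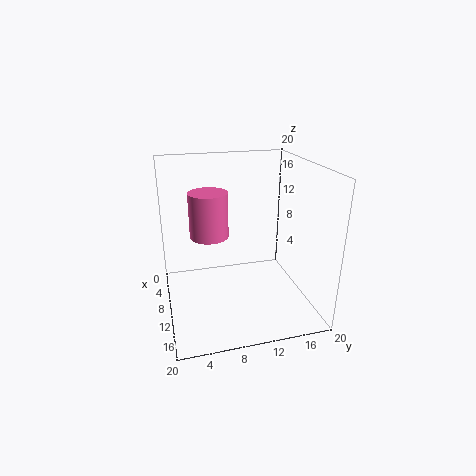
x = 4, y = 7, z = 8, h = 7, c = 'hotpink'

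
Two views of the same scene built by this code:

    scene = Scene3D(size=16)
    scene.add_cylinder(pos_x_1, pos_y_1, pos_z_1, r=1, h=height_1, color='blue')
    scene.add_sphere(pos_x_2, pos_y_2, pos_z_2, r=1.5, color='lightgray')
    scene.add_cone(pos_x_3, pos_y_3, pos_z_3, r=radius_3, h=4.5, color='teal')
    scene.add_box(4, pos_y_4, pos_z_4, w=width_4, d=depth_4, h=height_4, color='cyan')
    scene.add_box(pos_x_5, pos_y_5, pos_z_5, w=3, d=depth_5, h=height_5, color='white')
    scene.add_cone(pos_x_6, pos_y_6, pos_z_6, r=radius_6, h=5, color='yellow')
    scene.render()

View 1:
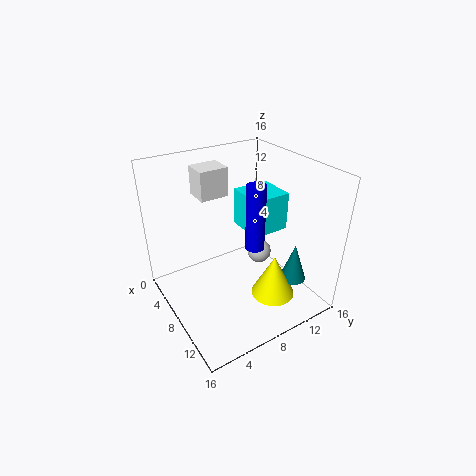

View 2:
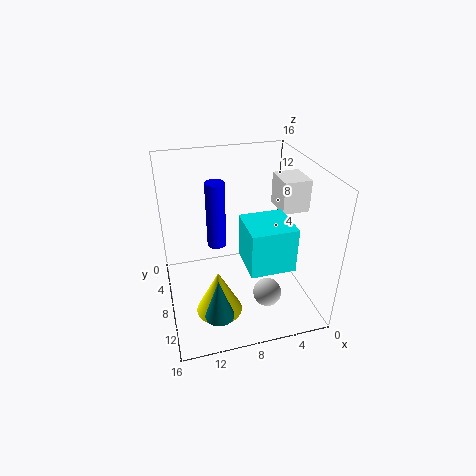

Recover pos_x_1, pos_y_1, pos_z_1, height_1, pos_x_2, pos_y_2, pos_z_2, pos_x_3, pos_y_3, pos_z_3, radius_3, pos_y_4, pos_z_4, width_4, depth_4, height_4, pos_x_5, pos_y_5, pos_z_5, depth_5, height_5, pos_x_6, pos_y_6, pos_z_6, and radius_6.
pos_x_1 = 10.5; pos_y_1 = 8.5; pos_z_1 = 8; height_1 = 7; pos_x_2 = 6; pos_y_2 = 12.5; pos_z_2 = 3.5; pos_x_3 = 11.5; pos_y_3 = 13.5; pos_z_3 = 2.5; radius_3 = 1.5; pos_y_4 = 10; pos_z_4 = 7.5; width_4 = 4.5; depth_4 = 4.5; height_4 = 4.5; pos_x_5 = 0.5; pos_y_5 = 6; pos_z_5 = 11; depth_5 = 3.5; height_5 = 3.5; pos_x_6 = 11; pos_y_6 = 11; pos_z_6 = 1; radius_6 = 2.5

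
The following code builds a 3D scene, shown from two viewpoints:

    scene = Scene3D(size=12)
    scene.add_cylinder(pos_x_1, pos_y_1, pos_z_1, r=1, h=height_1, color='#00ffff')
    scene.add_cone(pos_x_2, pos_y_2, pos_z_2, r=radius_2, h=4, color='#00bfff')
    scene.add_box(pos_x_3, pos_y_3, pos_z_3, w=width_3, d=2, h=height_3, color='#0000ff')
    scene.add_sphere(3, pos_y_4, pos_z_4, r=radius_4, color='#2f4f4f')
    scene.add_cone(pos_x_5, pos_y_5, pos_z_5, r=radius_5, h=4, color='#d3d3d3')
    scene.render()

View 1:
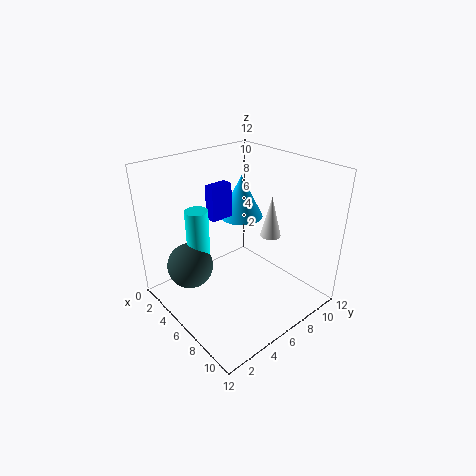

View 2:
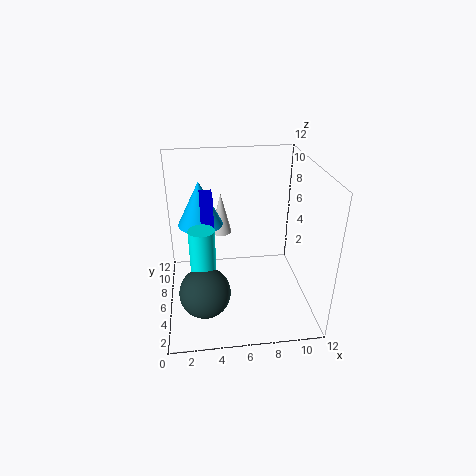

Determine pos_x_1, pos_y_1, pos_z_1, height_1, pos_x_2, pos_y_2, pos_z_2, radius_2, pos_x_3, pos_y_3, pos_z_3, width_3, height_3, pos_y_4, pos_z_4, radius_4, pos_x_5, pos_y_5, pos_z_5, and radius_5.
pos_x_1 = 3; pos_y_1 = 4; pos_z_1 = 4; height_1 = 4; pos_x_2 = 3; pos_y_2 = 9; pos_z_2 = 6; radius_2 = 2; pos_x_3 = 3; pos_y_3 = 5; pos_z_3 = 7; width_3 = 1; height_3 = 3; pos_y_4 = 3; pos_z_4 = 3; radius_4 = 2; pos_x_5 = 5; pos_y_5 = 11; pos_z_5 = 4; radius_5 = 1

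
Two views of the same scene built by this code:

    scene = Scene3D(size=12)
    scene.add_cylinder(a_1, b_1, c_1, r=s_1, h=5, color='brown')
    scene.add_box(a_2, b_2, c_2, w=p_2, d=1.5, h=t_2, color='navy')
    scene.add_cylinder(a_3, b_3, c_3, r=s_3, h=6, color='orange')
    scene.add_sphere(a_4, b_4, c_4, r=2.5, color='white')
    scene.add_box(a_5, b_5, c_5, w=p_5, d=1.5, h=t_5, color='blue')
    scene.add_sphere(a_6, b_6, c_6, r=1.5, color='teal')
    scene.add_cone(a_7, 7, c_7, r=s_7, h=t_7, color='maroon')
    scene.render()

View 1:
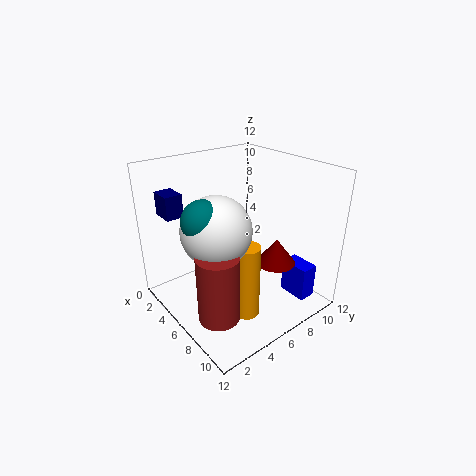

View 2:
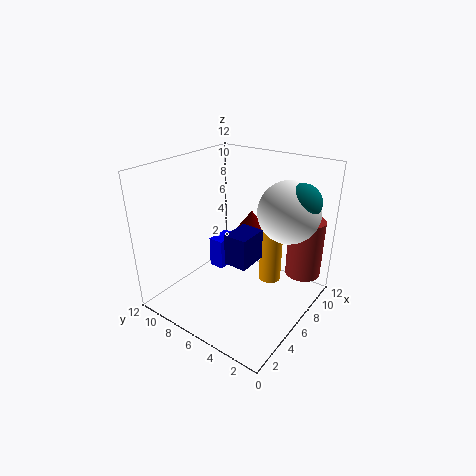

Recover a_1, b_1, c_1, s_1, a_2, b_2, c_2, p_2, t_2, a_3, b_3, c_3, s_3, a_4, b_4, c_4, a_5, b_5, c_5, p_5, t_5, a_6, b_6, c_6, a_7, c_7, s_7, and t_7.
a_1 = 9.5
b_1 = 1.5
c_1 = 2.5
s_1 = 1.5
a_2 = 0.5
b_2 = 1.5
c_2 = 7.5
p_2 = 2
t_2 = 2
a_3 = 9
b_3 = 4.5
c_3 = 1
s_3 = 1
a_4 = 8
b_4 = 2.5
c_4 = 8.5
a_5 = 8
b_5 = 9.5
c_5 = 0.5
p_5 = 2.5
t_5 = 3
a_6 = 8
b_6 = 1.5
c_6 = 9.5
a_7 = 9.5
c_7 = 5
s_7 = 1.5
t_7 = 2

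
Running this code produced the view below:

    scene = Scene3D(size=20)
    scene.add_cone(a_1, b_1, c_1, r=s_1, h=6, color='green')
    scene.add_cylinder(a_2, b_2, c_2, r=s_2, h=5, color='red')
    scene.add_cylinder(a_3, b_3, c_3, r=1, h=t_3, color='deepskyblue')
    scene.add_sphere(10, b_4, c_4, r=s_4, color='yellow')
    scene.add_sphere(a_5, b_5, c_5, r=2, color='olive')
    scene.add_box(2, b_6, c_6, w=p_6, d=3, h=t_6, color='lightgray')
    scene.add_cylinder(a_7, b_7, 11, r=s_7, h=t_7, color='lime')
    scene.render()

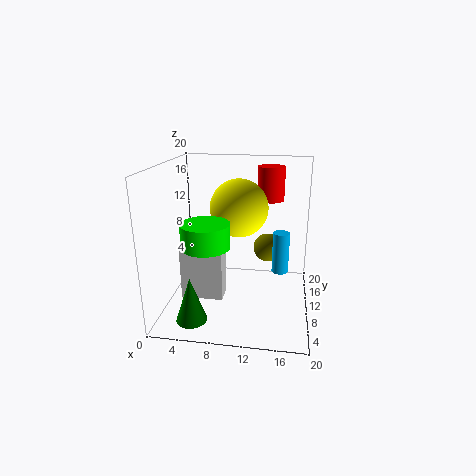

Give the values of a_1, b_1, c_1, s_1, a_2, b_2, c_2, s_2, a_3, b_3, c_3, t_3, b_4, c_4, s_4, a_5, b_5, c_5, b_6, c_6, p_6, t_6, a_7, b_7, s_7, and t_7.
a_1 = 5; b_1 = 3; c_1 = 1; s_1 = 2; a_2 = 14; b_2 = 16; c_2 = 14; s_2 = 2; a_3 = 16; b_3 = 5; c_3 = 8; t_3 = 5; b_4 = 11; c_4 = 14; s_4 = 4; a_5 = 14; b_5 = 12; c_5 = 8; b_6 = 8; c_6 = 1; p_6 = 6; t_6 = 8; a_7 = 7; b_7 = 4; s_7 = 3; t_7 = 3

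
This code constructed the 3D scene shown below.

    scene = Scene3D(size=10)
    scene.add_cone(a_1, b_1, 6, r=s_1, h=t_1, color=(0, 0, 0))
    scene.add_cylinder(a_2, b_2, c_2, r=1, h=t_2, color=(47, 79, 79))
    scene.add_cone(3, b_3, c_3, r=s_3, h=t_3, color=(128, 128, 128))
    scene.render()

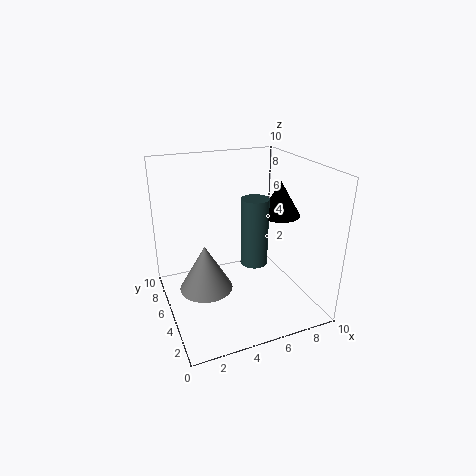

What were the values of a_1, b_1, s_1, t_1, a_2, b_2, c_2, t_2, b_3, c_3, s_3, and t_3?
a_1 = 8.5, b_1 = 5.5, s_1 = 1.5, t_1 = 2.5, a_2 = 6.5, b_2 = 5.5, c_2 = 2.5, t_2 = 5, b_3 = 6.5, c_3 = 0.5, s_3 = 2, t_3 = 3.5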